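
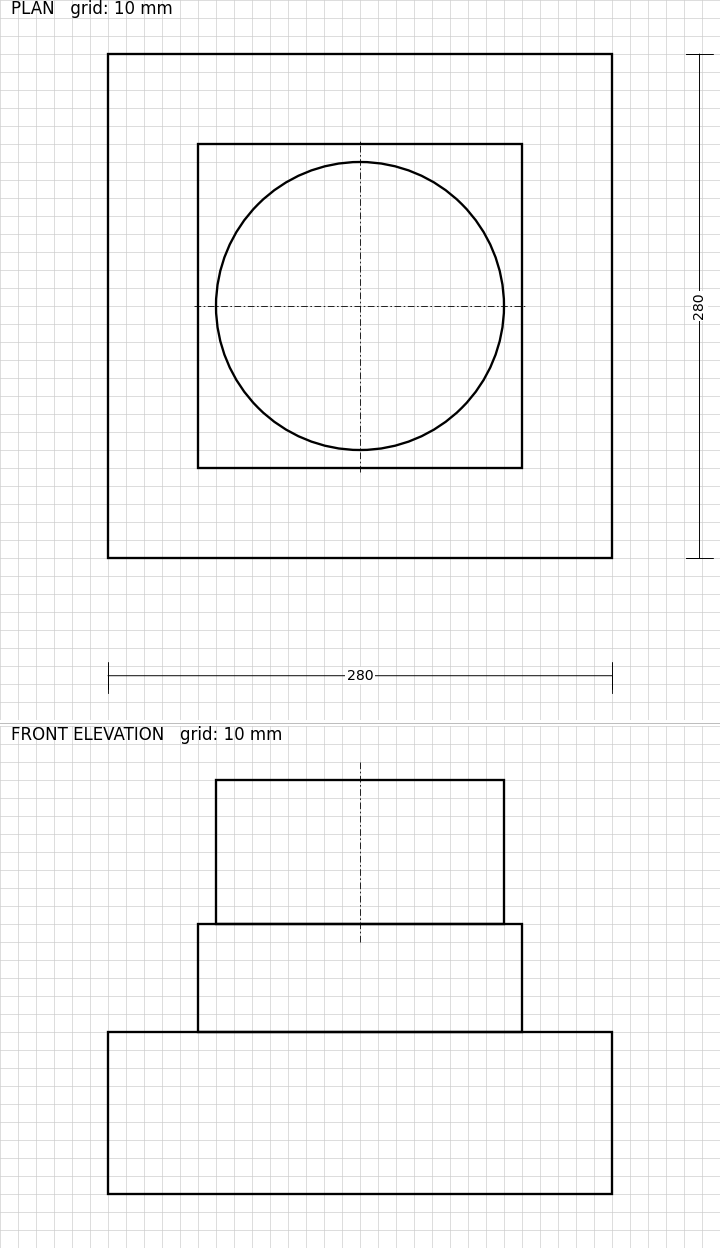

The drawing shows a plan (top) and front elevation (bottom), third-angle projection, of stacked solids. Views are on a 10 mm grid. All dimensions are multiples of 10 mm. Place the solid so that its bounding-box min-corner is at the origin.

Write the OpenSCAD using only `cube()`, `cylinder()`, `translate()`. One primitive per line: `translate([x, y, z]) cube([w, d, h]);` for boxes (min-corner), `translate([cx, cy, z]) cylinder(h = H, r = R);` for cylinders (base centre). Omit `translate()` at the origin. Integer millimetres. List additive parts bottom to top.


cube([280, 280, 90]);
translate([50, 50, 90]) cube([180, 180, 60]);
translate([140, 140, 150]) cylinder(h = 80, r = 80);


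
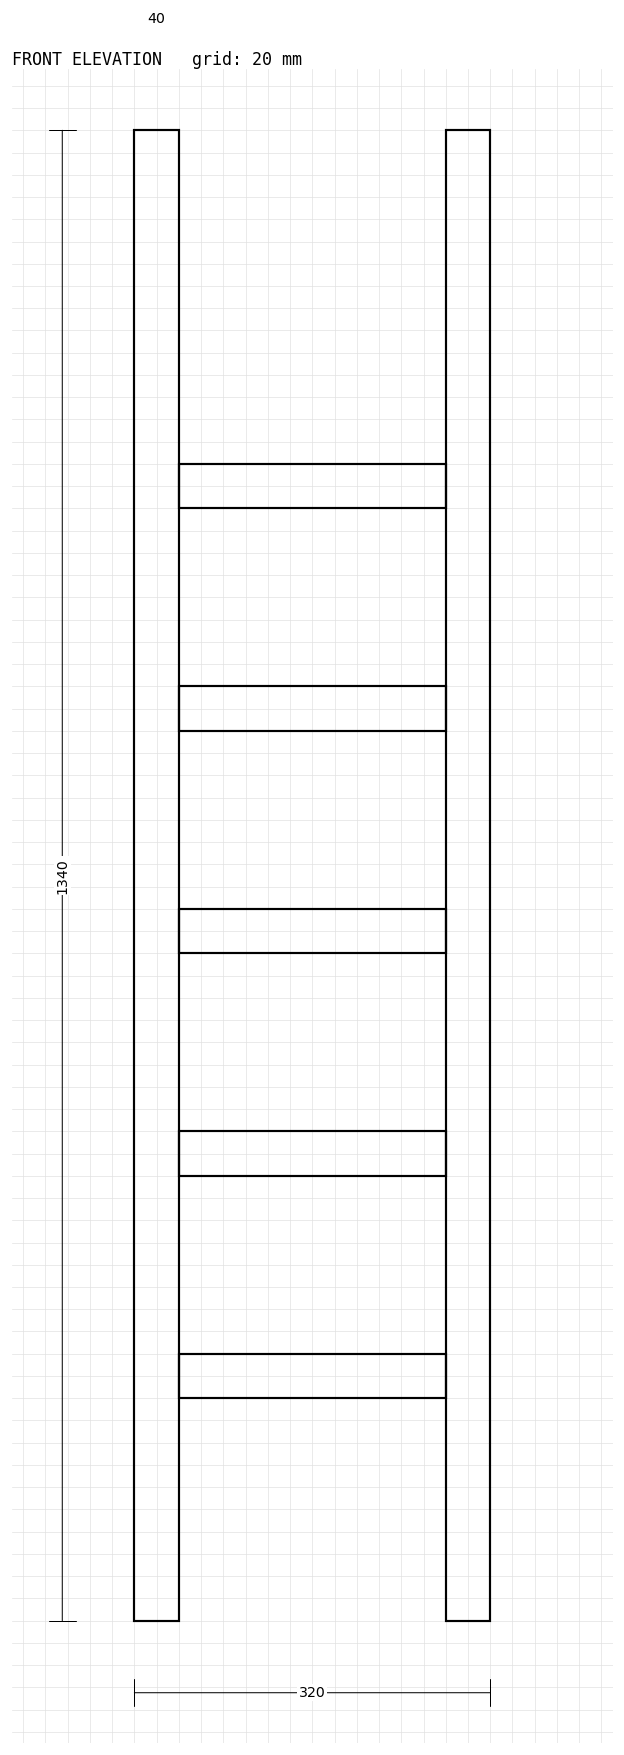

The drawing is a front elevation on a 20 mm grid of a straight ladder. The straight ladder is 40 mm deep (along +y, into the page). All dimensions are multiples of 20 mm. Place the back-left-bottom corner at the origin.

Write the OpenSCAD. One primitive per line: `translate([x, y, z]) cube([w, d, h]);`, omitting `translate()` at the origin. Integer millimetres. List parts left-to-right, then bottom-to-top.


cube([40, 40, 1340]);
translate([40, 0, 200]) cube([240, 40, 40]);
translate([40, 0, 400]) cube([240, 40, 40]);
translate([40, 0, 600]) cube([240, 40, 40]);
translate([40, 0, 800]) cube([240, 40, 40]);
translate([40, 0, 1000]) cube([240, 40, 40]);
translate([280, 0, 0]) cube([40, 40, 1340]);


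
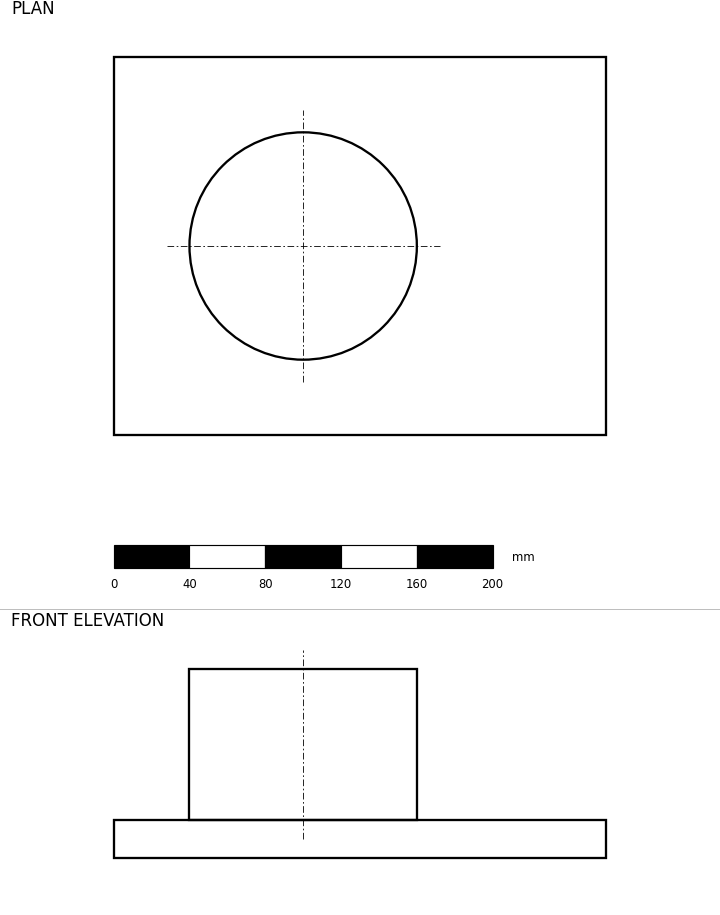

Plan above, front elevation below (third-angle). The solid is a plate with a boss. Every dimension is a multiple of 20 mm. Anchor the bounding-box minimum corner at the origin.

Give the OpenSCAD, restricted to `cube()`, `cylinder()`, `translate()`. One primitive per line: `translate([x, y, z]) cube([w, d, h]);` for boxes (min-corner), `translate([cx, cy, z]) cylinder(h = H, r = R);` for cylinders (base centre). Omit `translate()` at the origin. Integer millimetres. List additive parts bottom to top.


cube([260, 200, 20]);
translate([100, 100, 20]) cylinder(h = 80, r = 60);


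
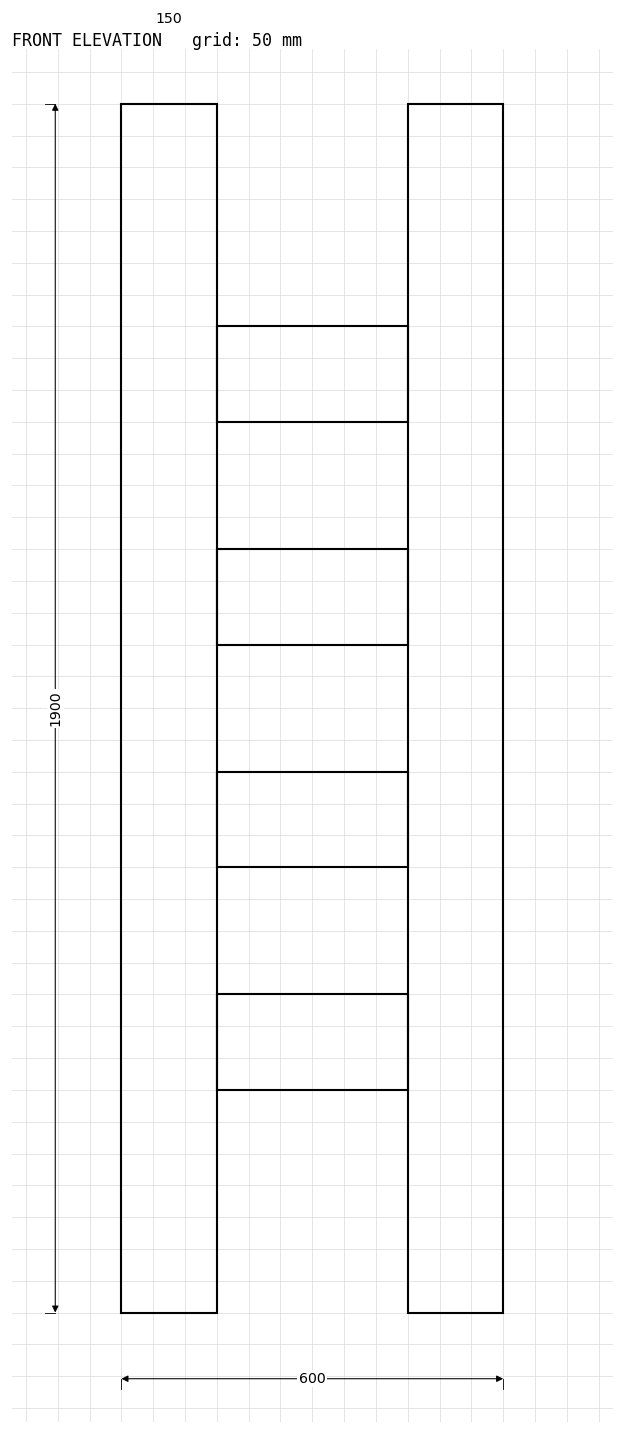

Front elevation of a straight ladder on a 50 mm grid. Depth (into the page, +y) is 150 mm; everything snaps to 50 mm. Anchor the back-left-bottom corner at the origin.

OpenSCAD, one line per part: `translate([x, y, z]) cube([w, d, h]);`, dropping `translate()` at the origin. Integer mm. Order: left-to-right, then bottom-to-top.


cube([150, 150, 1900]);
translate([150, 0, 350]) cube([300, 150, 150]);
translate([150, 0, 700]) cube([300, 150, 150]);
translate([150, 0, 1050]) cube([300, 150, 150]);
translate([150, 0, 1400]) cube([300, 150, 150]);
translate([450, 0, 0]) cube([150, 150, 1900]);


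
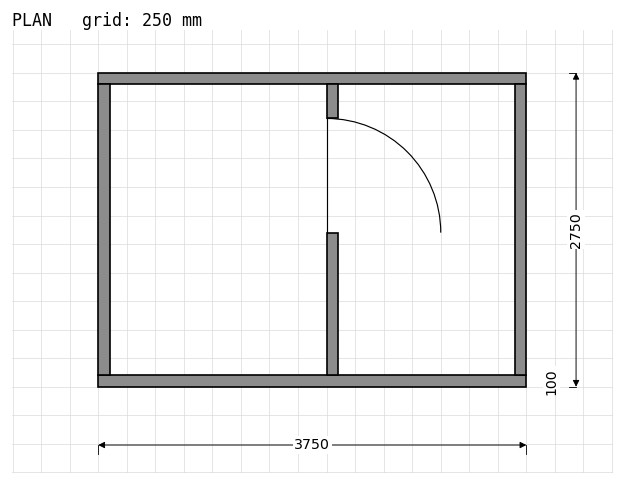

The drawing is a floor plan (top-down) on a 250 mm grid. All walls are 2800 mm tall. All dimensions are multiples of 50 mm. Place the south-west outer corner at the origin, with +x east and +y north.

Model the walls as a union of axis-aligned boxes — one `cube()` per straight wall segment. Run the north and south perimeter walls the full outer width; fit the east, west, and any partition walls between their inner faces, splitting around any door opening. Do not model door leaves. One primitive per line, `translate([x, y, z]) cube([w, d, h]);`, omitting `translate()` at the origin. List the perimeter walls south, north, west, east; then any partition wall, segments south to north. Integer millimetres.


cube([3750, 100, 2800]);
translate([0, 2650, 0]) cube([3750, 100, 2800]);
translate([0, 100, 0]) cube([100, 2550, 2800]);
translate([3650, 100, 0]) cube([100, 2550, 2800]);
translate([2000, 100, 0]) cube([100, 1250, 2800]);
translate([2000, 2350, 0]) cube([100, 300, 2800]);


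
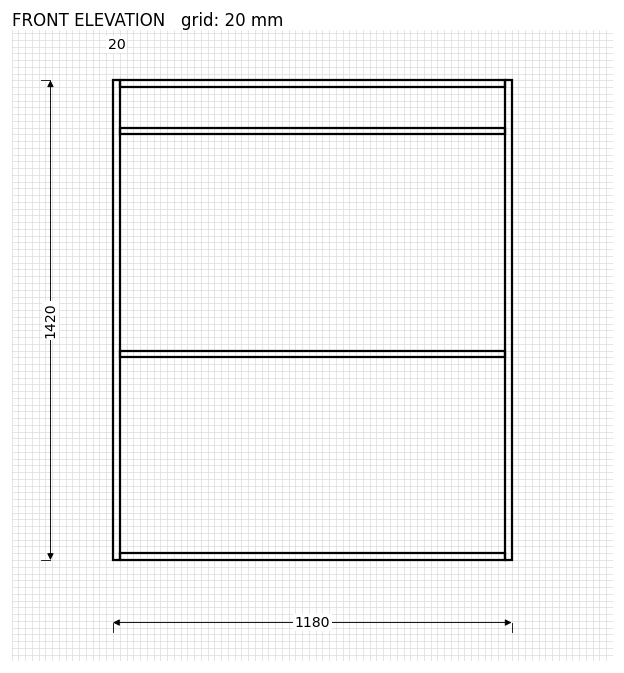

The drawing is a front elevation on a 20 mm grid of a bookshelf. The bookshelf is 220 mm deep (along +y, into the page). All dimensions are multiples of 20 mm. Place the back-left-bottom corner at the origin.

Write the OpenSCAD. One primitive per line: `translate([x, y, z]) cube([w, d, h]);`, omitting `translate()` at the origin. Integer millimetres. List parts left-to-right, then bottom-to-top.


cube([20, 220, 1420]);
translate([20, 0, 0]) cube([1140, 220, 20]);
translate([20, 0, 600]) cube([1140, 220, 20]);
translate([20, 0, 1260]) cube([1140, 220, 20]);
translate([20, 0, 1400]) cube([1140, 220, 20]);
translate([1160, 0, 0]) cube([20, 220, 1420]);


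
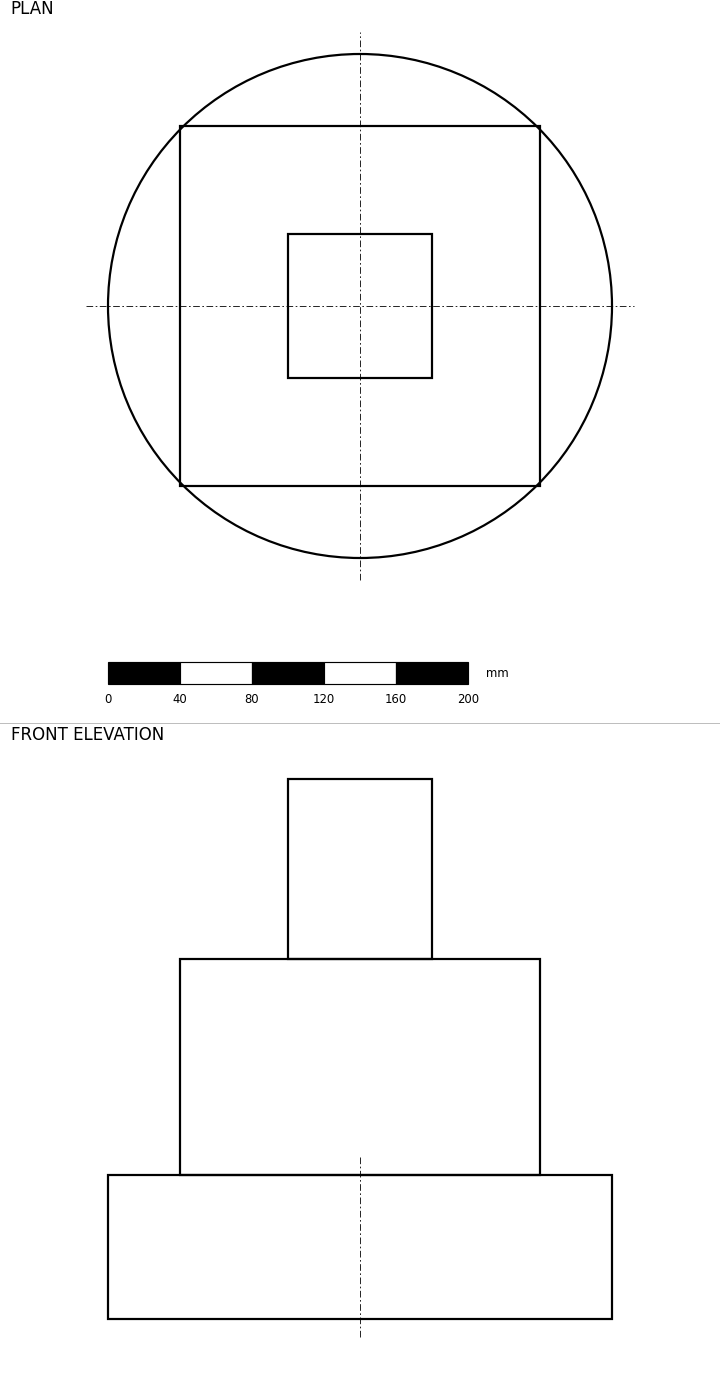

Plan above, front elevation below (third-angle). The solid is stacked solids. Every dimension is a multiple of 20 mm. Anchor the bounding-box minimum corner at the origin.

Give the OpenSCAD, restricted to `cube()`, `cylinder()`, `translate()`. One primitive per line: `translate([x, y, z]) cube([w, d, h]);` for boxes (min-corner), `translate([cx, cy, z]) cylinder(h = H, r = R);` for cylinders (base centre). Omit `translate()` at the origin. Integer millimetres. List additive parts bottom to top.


translate([140, 140, 0]) cylinder(h = 80, r = 140);
translate([40, 40, 80]) cube([200, 200, 120]);
translate([100, 100, 200]) cube([80, 80, 100]);


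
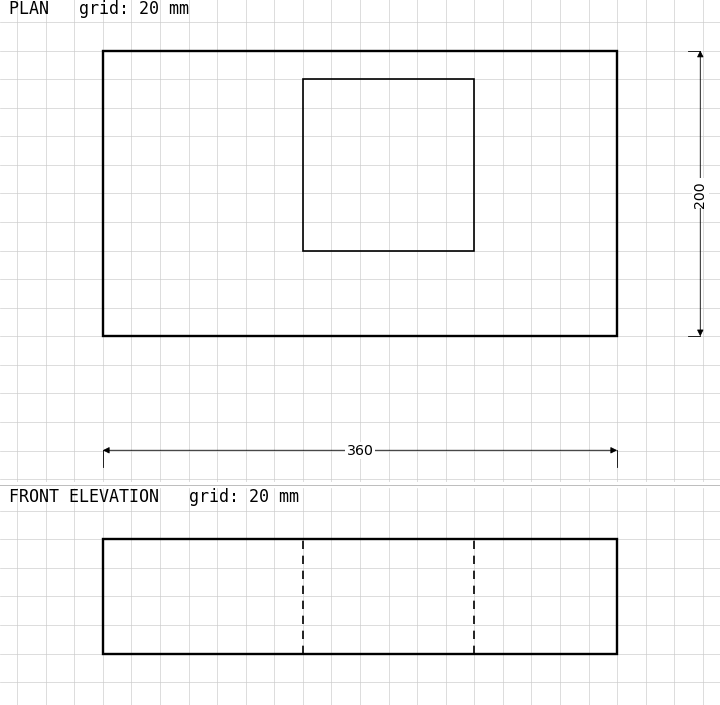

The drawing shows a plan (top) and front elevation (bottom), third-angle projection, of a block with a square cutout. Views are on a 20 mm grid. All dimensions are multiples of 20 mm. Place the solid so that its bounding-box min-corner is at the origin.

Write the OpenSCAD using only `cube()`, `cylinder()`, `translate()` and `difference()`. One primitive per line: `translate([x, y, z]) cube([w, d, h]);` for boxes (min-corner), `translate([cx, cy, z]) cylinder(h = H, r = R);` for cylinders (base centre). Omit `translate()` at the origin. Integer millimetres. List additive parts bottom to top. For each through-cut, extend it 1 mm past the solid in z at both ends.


difference() {
  cube([360, 200, 80]);
  translate([140, 60, -1]) cube([120, 120, 82]);
}


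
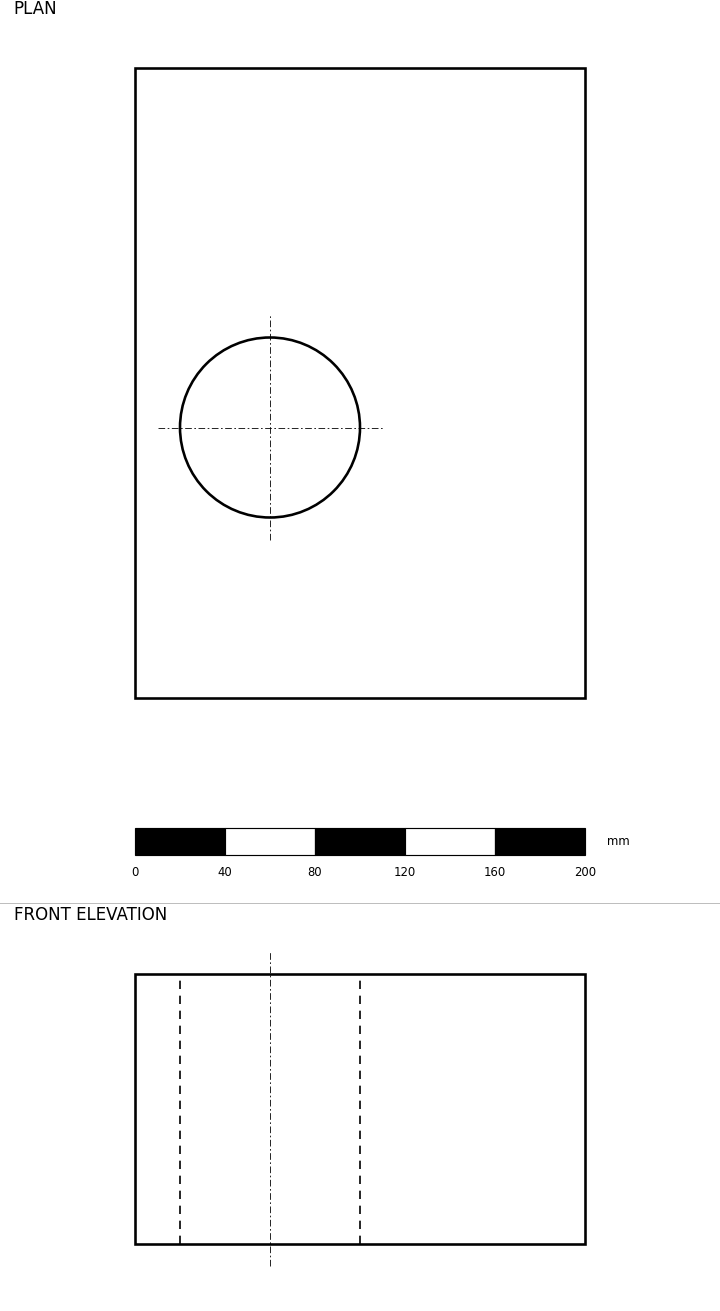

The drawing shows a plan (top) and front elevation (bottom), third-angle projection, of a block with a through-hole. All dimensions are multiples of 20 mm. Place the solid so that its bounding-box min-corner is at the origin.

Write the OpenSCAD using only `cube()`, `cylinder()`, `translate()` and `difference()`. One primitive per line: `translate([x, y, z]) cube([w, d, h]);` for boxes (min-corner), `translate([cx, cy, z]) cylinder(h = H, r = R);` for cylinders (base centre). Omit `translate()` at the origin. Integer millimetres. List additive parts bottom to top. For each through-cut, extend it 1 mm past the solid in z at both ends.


difference() {
  cube([200, 280, 120]);
  translate([60, 120, -1]) cylinder(h = 122, r = 40);
}


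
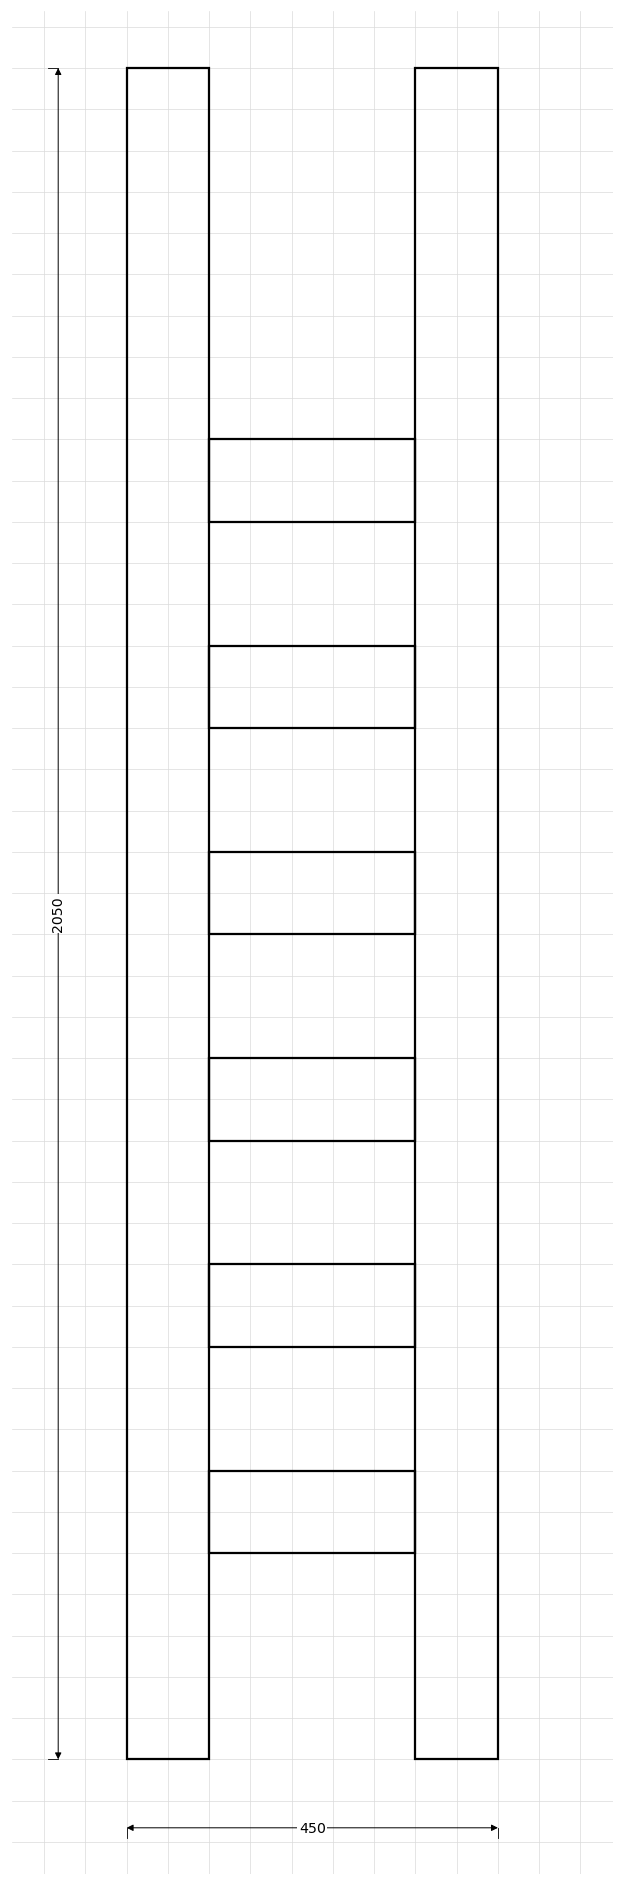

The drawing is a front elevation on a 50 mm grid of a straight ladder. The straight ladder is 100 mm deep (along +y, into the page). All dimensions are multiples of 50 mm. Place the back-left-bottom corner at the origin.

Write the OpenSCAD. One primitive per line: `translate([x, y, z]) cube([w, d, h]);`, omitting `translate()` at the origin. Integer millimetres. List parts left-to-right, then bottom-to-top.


cube([100, 100, 2050]);
translate([100, 0, 250]) cube([250, 100, 100]);
translate([100, 0, 500]) cube([250, 100, 100]);
translate([100, 0, 750]) cube([250, 100, 100]);
translate([100, 0, 1000]) cube([250, 100, 100]);
translate([100, 0, 1250]) cube([250, 100, 100]);
translate([100, 0, 1500]) cube([250, 100, 100]);
translate([350, 0, 0]) cube([100, 100, 2050]);


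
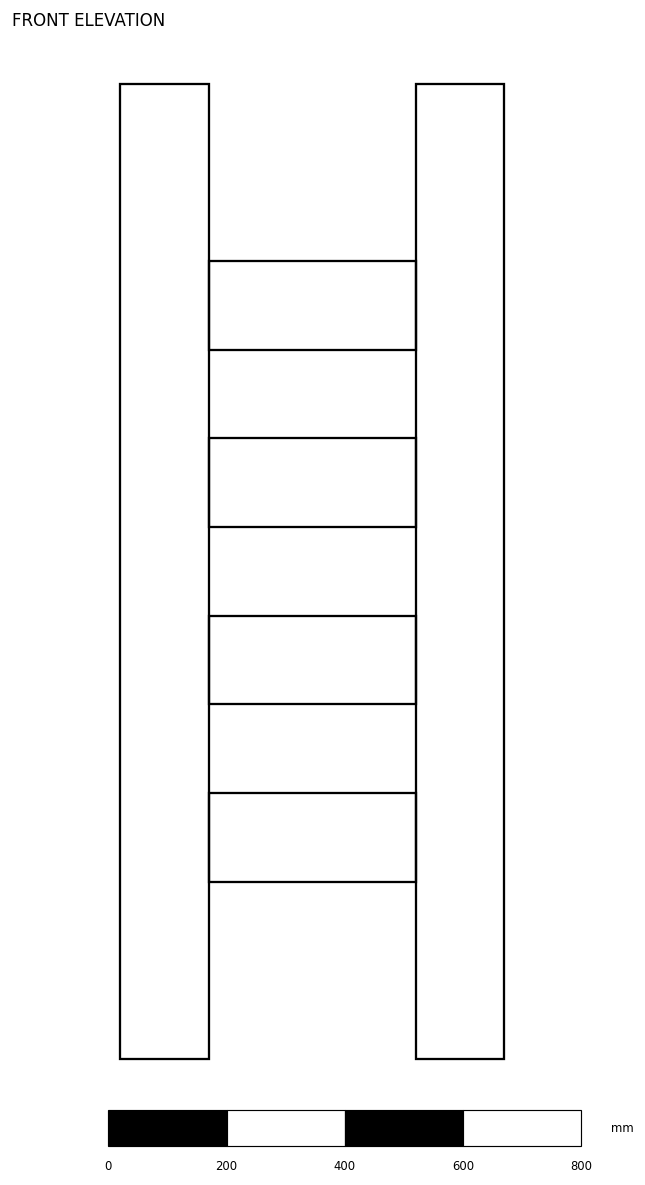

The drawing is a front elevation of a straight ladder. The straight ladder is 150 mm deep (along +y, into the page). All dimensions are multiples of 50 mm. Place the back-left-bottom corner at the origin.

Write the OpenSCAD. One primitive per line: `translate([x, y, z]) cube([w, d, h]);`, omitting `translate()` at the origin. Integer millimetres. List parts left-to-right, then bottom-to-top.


cube([150, 150, 1650]);
translate([150, 0, 300]) cube([350, 150, 150]);
translate([150, 0, 600]) cube([350, 150, 150]);
translate([150, 0, 900]) cube([350, 150, 150]);
translate([150, 0, 1200]) cube([350, 150, 150]);
translate([500, 0, 0]) cube([150, 150, 1650]);


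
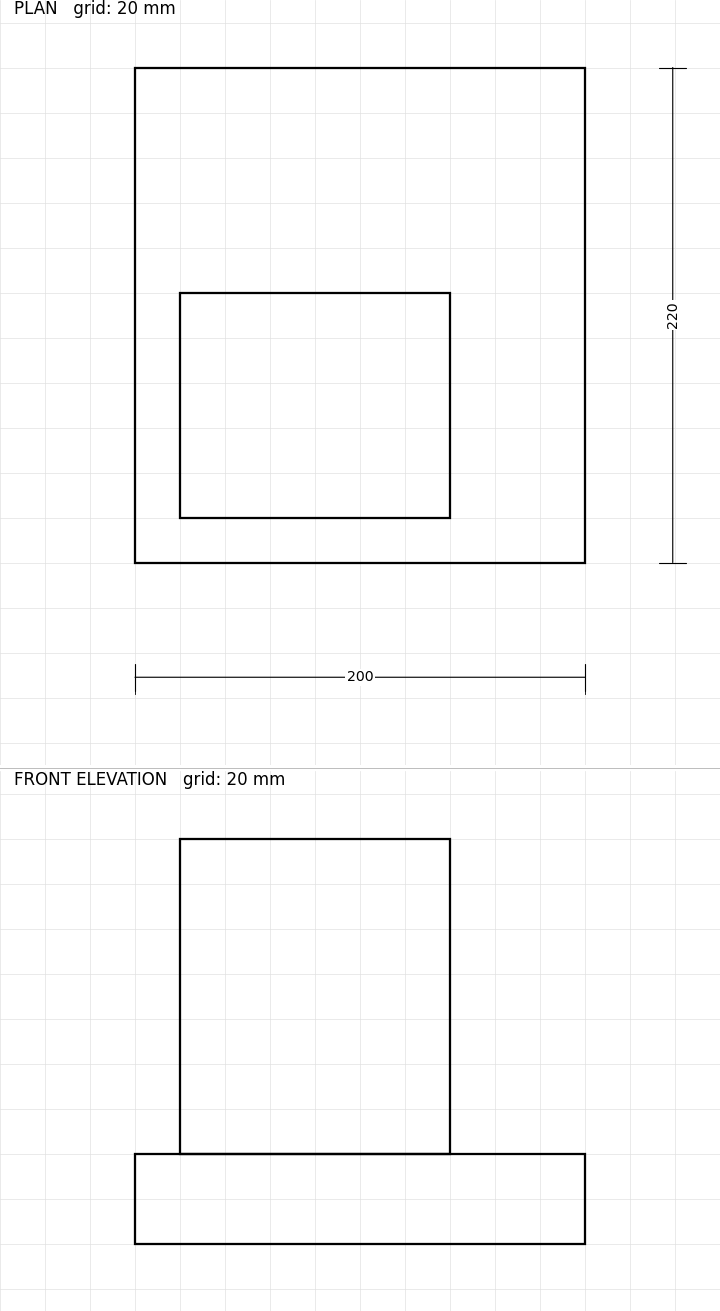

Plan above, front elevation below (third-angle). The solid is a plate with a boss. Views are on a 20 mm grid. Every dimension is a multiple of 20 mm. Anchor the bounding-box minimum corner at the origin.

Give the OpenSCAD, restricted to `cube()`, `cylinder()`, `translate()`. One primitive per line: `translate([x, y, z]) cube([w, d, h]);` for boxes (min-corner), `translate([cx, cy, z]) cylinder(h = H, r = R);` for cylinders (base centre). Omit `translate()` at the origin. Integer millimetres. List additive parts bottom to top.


cube([200, 220, 40]);
translate([20, 20, 40]) cube([120, 100, 140]);


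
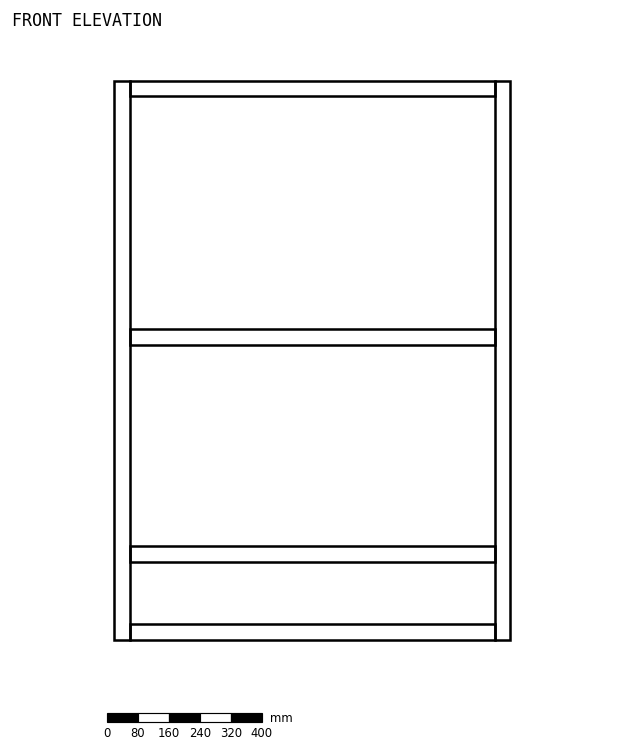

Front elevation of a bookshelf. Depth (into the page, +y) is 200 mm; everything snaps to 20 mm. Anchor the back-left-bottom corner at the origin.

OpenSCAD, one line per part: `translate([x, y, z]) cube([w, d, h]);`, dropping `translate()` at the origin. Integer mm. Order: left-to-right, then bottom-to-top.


cube([40, 200, 1440]);
translate([40, 0, 0]) cube([940, 200, 40]);
translate([40, 0, 200]) cube([940, 200, 40]);
translate([40, 0, 760]) cube([940, 200, 40]);
translate([40, 0, 1400]) cube([940, 200, 40]);
translate([980, 0, 0]) cube([40, 200, 1440]);


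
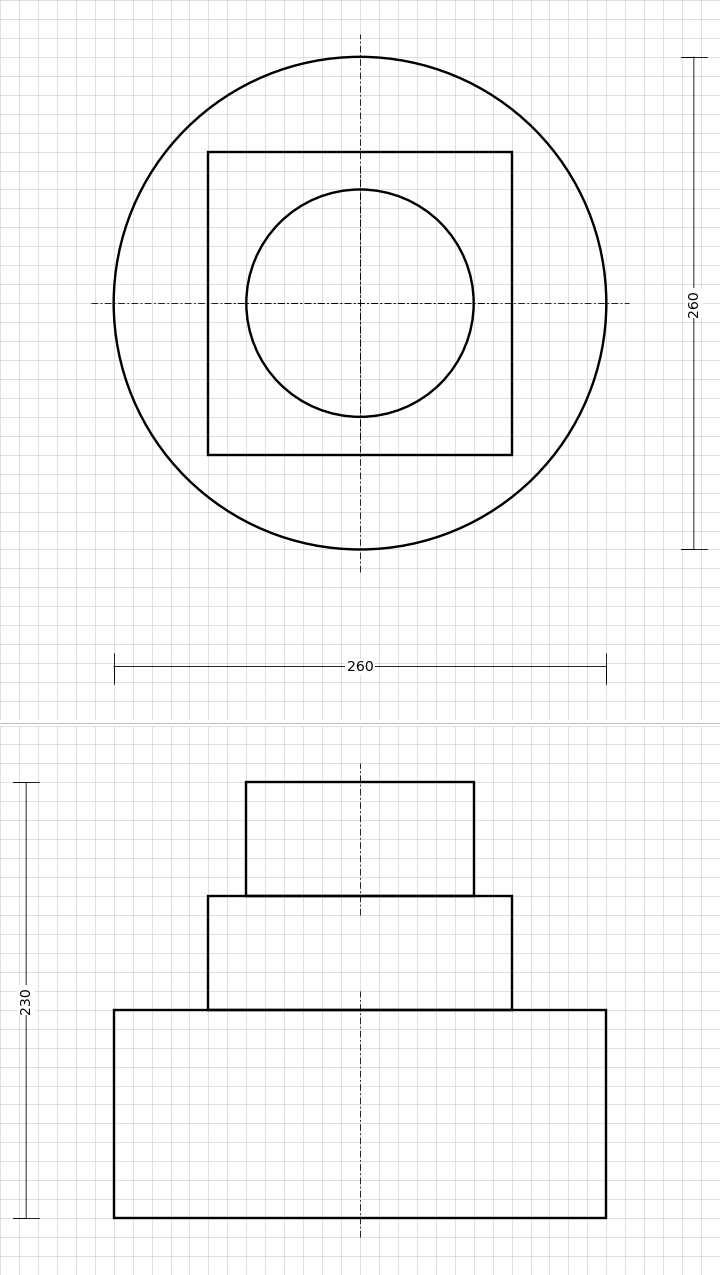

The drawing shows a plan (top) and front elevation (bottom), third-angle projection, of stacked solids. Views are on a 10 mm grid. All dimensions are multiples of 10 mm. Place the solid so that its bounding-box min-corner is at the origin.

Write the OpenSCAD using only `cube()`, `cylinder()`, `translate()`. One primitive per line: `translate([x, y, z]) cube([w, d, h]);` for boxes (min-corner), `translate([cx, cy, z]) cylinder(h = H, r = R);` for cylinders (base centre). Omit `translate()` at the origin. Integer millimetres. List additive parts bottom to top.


translate([130, 130, 0]) cylinder(h = 110, r = 130);
translate([50, 50, 110]) cube([160, 160, 60]);
translate([130, 130, 170]) cylinder(h = 60, r = 60);


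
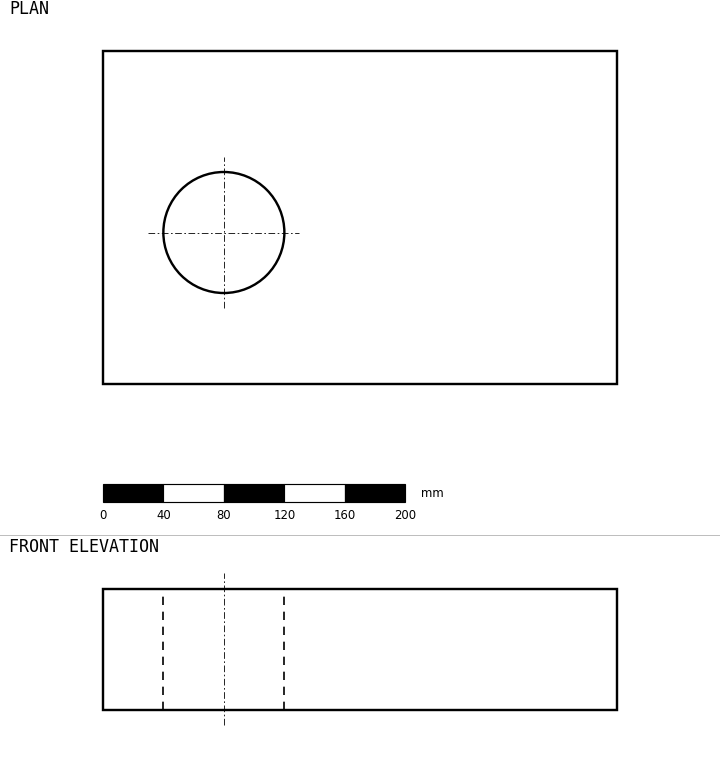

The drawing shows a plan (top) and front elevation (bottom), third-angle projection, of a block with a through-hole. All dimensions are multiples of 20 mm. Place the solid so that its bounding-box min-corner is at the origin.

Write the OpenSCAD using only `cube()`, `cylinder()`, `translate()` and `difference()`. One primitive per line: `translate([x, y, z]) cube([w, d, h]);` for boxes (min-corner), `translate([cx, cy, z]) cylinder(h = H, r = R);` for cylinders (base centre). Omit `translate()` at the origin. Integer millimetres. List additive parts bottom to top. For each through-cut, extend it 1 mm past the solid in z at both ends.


difference() {
  cube([340, 220, 80]);
  translate([80, 100, -1]) cylinder(h = 82, r = 40);
}


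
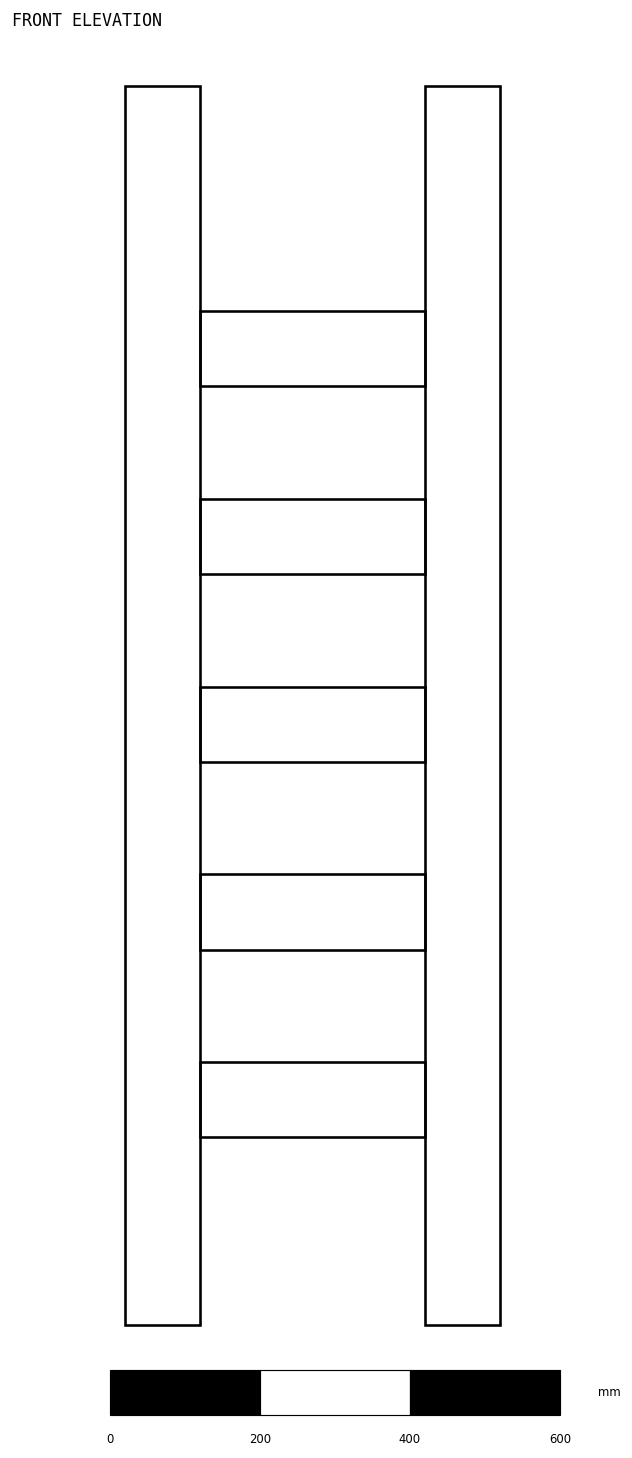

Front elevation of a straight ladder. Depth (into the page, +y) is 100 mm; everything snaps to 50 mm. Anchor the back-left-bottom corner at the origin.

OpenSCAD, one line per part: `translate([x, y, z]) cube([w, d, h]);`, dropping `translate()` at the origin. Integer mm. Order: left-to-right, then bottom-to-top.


cube([100, 100, 1650]);
translate([100, 0, 250]) cube([300, 100, 100]);
translate([100, 0, 500]) cube([300, 100, 100]);
translate([100, 0, 750]) cube([300, 100, 100]);
translate([100, 0, 1000]) cube([300, 100, 100]);
translate([100, 0, 1250]) cube([300, 100, 100]);
translate([400, 0, 0]) cube([100, 100, 1650]);


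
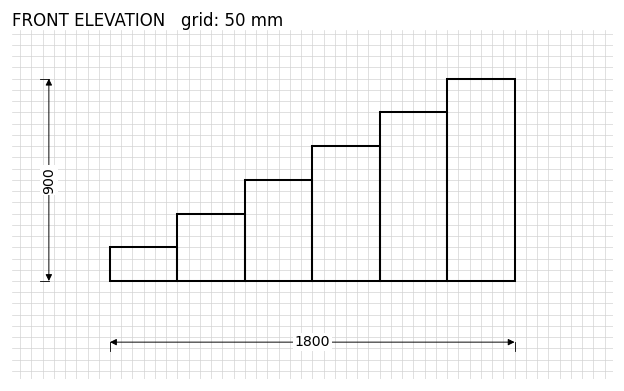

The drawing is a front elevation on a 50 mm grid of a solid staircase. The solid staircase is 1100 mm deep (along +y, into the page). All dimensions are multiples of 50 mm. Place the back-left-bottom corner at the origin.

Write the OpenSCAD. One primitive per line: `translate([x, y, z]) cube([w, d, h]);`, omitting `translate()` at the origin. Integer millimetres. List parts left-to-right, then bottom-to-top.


cube([300, 1100, 150]);
translate([300, 0, 0]) cube([300, 1100, 300]);
translate([600, 0, 0]) cube([300, 1100, 450]);
translate([900, 0, 0]) cube([300, 1100, 600]);
translate([1200, 0, 0]) cube([300, 1100, 750]);
translate([1500, 0, 0]) cube([300, 1100, 900]);


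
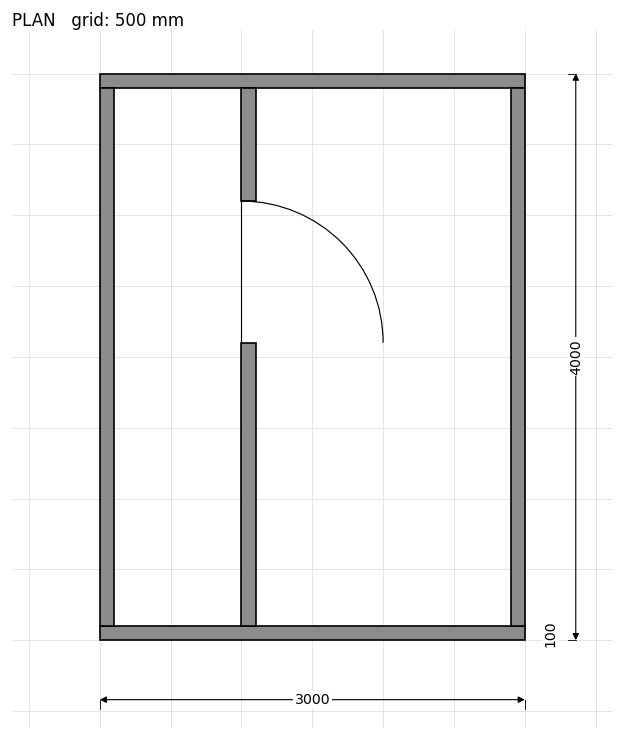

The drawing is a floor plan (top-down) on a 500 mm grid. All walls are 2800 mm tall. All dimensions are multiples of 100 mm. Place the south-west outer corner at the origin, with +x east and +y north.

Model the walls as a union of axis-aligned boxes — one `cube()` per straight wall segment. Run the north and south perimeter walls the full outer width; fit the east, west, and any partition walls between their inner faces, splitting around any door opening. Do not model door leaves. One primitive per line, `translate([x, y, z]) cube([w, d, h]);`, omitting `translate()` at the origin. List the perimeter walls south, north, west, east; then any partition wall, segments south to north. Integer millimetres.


cube([3000, 100, 2800]);
translate([0, 3900, 0]) cube([3000, 100, 2800]);
translate([0, 100, 0]) cube([100, 3800, 2800]);
translate([2900, 100, 0]) cube([100, 3800, 2800]);
translate([1000, 100, 0]) cube([100, 2000, 2800]);
translate([1000, 3100, 0]) cube([100, 800, 2800]);


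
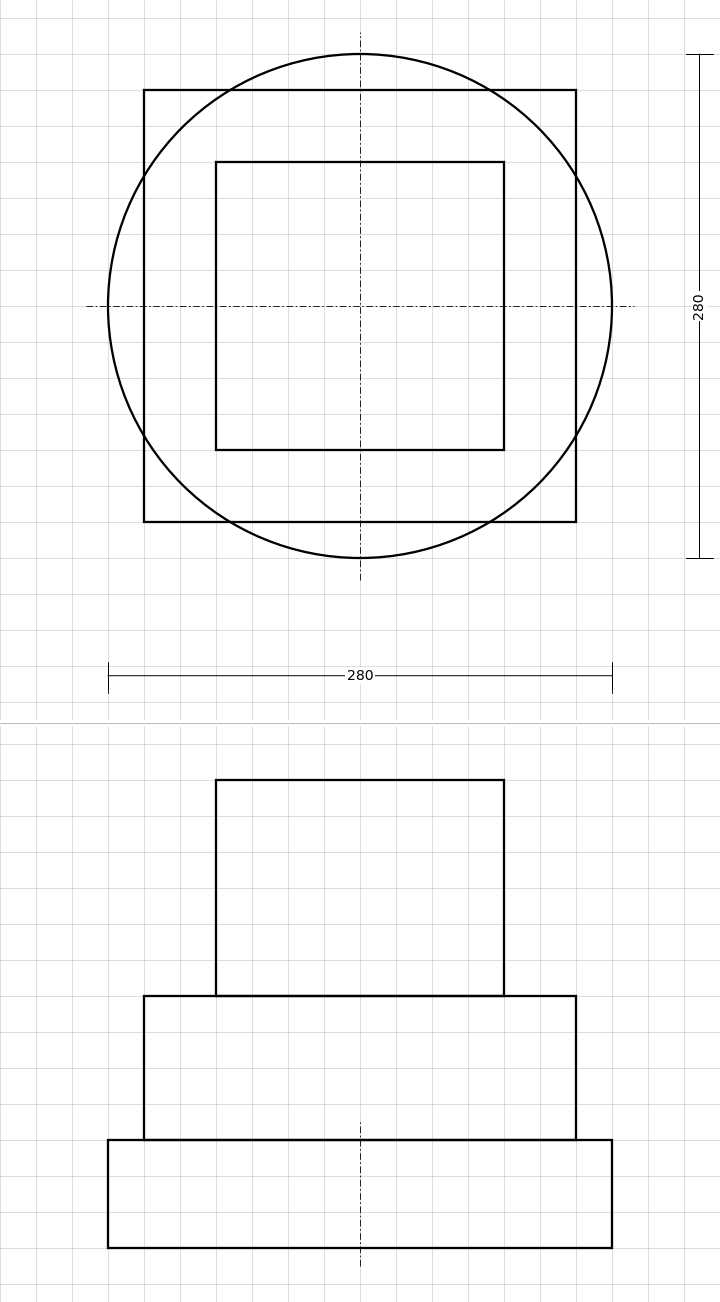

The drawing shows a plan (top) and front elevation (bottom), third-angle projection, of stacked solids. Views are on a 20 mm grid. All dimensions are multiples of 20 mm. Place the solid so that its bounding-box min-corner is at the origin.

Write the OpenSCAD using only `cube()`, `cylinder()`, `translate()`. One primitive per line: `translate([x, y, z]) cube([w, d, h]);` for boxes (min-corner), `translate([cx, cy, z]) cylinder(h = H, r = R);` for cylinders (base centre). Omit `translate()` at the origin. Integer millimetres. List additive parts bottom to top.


translate([140, 140, 0]) cylinder(h = 60, r = 140);
translate([20, 20, 60]) cube([240, 240, 80]);
translate([60, 60, 140]) cube([160, 160, 120]);


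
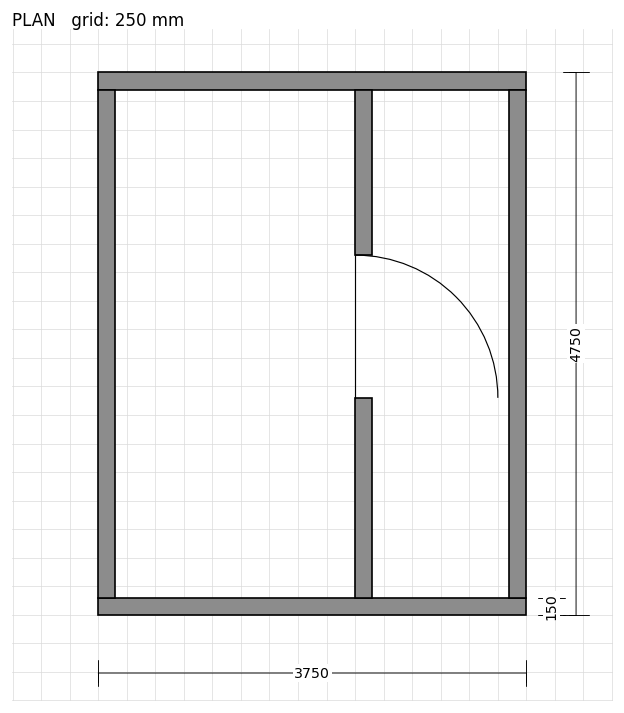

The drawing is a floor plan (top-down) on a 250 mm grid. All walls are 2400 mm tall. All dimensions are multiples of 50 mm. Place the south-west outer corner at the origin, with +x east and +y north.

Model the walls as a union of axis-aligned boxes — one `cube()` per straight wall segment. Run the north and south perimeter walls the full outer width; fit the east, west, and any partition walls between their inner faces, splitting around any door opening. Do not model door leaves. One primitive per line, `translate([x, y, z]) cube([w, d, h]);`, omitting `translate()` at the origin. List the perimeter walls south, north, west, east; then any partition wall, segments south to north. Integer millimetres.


cube([3750, 150, 2400]);
translate([0, 4600, 0]) cube([3750, 150, 2400]);
translate([0, 150, 0]) cube([150, 4450, 2400]);
translate([3600, 150, 0]) cube([150, 4450, 2400]);
translate([2250, 150, 0]) cube([150, 1750, 2400]);
translate([2250, 3150, 0]) cube([150, 1450, 2400]);


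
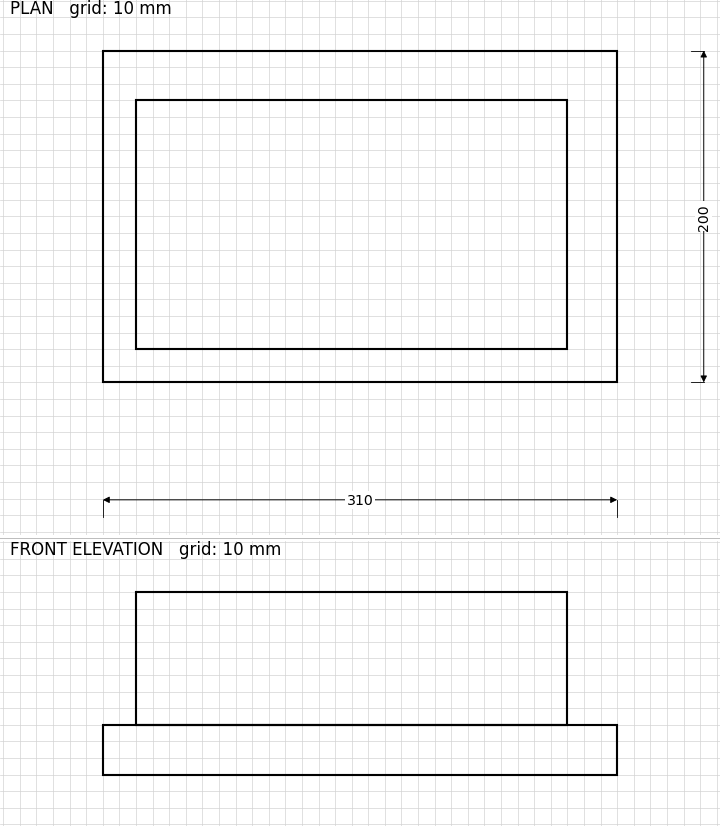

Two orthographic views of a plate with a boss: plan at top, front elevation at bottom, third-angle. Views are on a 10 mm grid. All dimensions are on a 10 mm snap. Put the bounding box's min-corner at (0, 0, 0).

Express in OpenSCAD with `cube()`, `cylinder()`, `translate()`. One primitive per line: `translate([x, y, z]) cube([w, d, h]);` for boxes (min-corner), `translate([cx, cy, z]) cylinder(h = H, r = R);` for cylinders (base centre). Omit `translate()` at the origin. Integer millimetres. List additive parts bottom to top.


cube([310, 200, 30]);
translate([20, 20, 30]) cube([260, 150, 80]);


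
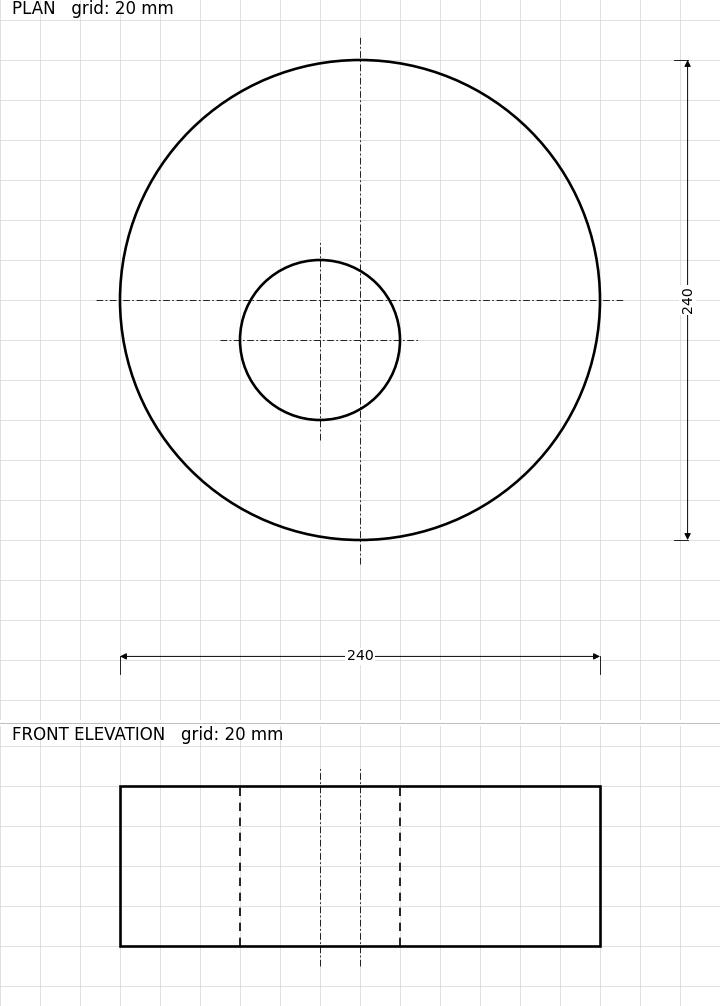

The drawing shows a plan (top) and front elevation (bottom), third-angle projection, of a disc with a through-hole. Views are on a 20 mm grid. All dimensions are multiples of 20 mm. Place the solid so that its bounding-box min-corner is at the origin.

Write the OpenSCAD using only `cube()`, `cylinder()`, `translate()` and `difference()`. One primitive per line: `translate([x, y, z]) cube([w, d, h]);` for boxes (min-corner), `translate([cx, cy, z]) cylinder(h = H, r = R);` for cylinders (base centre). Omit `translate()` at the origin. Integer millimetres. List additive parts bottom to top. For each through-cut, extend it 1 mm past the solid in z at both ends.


difference() {
  translate([120, 120, 0]) cylinder(h = 80, r = 120);
  translate([100, 100, -1]) cylinder(h = 82, r = 40);
}


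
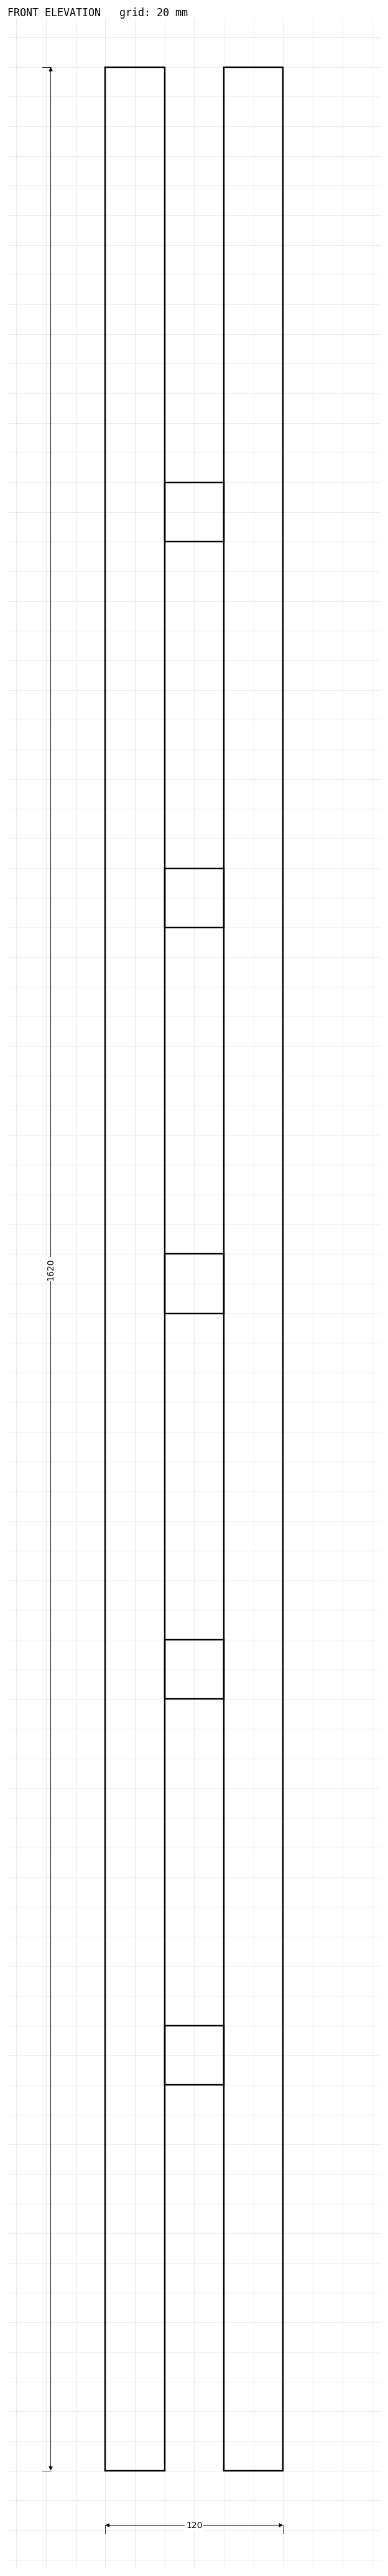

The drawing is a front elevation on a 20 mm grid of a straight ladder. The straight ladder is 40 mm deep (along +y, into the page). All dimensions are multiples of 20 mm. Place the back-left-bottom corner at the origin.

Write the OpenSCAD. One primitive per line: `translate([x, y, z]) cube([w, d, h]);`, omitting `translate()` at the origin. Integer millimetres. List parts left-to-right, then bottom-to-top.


cube([40, 40, 1620]);
translate([40, 0, 260]) cube([40, 40, 40]);
translate([40, 0, 520]) cube([40, 40, 40]);
translate([40, 0, 780]) cube([40, 40, 40]);
translate([40, 0, 1040]) cube([40, 40, 40]);
translate([40, 0, 1300]) cube([40, 40, 40]);
translate([80, 0, 0]) cube([40, 40, 1620]);


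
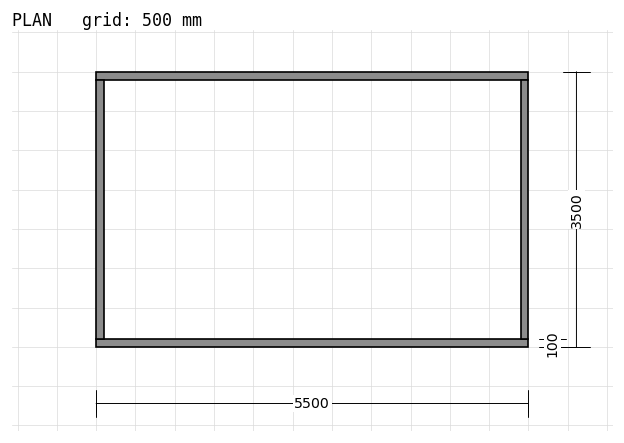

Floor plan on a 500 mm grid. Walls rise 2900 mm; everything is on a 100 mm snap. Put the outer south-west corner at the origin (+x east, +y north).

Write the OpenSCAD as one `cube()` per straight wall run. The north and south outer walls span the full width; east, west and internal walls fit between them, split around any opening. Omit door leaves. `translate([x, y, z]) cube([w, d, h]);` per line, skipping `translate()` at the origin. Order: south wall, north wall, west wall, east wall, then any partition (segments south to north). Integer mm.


cube([5500, 100, 2900]);
translate([0, 3400, 0]) cube([5500, 100, 2900]);
translate([0, 100, 0]) cube([100, 3300, 2900]);
translate([5400, 100, 0]) cube([100, 3300, 2900]);


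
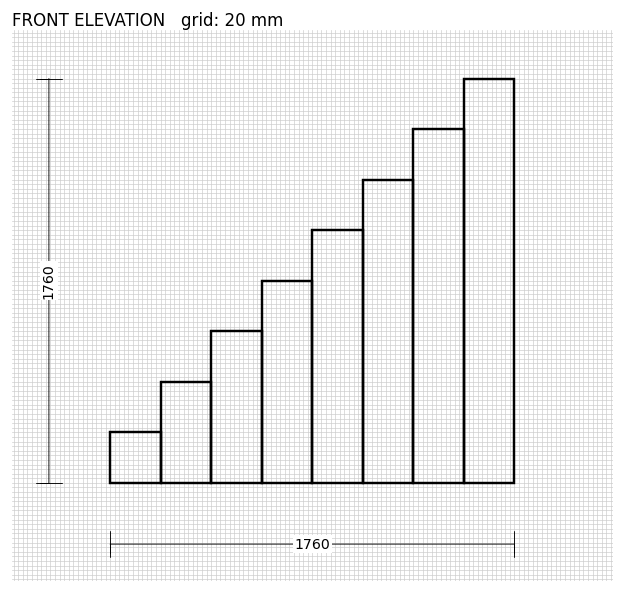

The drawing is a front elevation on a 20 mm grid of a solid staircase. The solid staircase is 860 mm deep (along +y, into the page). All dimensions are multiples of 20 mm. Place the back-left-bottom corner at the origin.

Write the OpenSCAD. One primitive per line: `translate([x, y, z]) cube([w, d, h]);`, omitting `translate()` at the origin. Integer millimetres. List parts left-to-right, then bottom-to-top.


cube([220, 860, 220]);
translate([220, 0, 0]) cube([220, 860, 440]);
translate([440, 0, 0]) cube([220, 860, 660]);
translate([660, 0, 0]) cube([220, 860, 880]);
translate([880, 0, 0]) cube([220, 860, 1100]);
translate([1100, 0, 0]) cube([220, 860, 1320]);
translate([1320, 0, 0]) cube([220, 860, 1540]);
translate([1540, 0, 0]) cube([220, 860, 1760]);


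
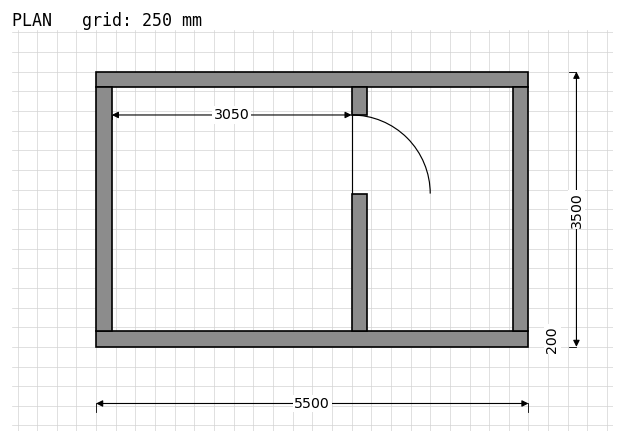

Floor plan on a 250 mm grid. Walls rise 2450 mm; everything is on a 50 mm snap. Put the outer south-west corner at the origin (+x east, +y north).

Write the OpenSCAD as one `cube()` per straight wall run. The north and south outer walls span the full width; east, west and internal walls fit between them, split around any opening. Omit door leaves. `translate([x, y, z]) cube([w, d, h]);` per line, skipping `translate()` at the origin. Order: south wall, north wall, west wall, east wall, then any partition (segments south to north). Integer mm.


cube([5500, 200, 2450]);
translate([0, 3300, 0]) cube([5500, 200, 2450]);
translate([0, 200, 0]) cube([200, 3100, 2450]);
translate([5300, 200, 0]) cube([200, 3100, 2450]);
translate([3250, 200, 0]) cube([200, 1750, 2450]);
translate([3250, 2950, 0]) cube([200, 350, 2450]);


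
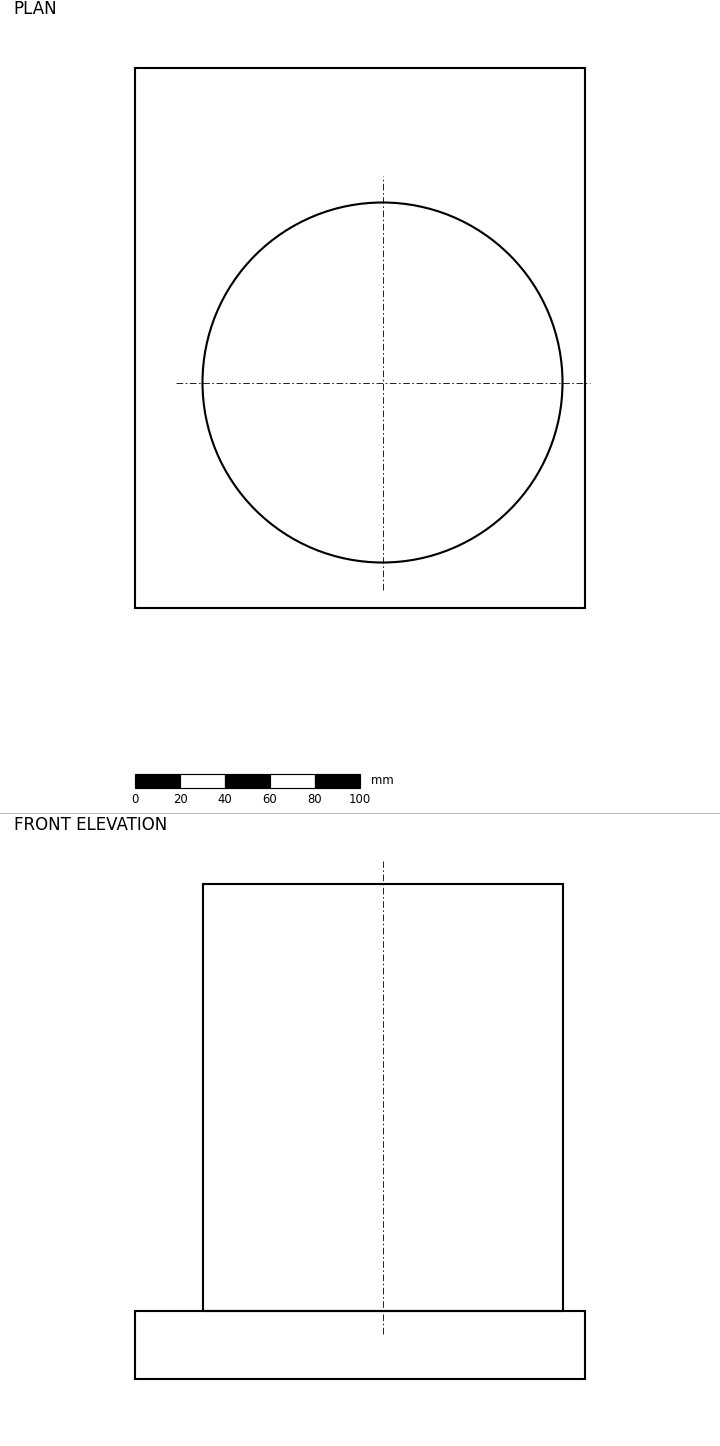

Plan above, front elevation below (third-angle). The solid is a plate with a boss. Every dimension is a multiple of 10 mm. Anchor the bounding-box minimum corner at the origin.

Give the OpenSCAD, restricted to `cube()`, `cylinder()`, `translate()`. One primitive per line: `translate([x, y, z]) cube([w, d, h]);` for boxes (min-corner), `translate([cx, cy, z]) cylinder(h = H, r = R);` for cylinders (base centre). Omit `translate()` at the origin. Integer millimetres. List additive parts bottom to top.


cube([200, 240, 30]);
translate([110, 100, 30]) cylinder(h = 190, r = 80);


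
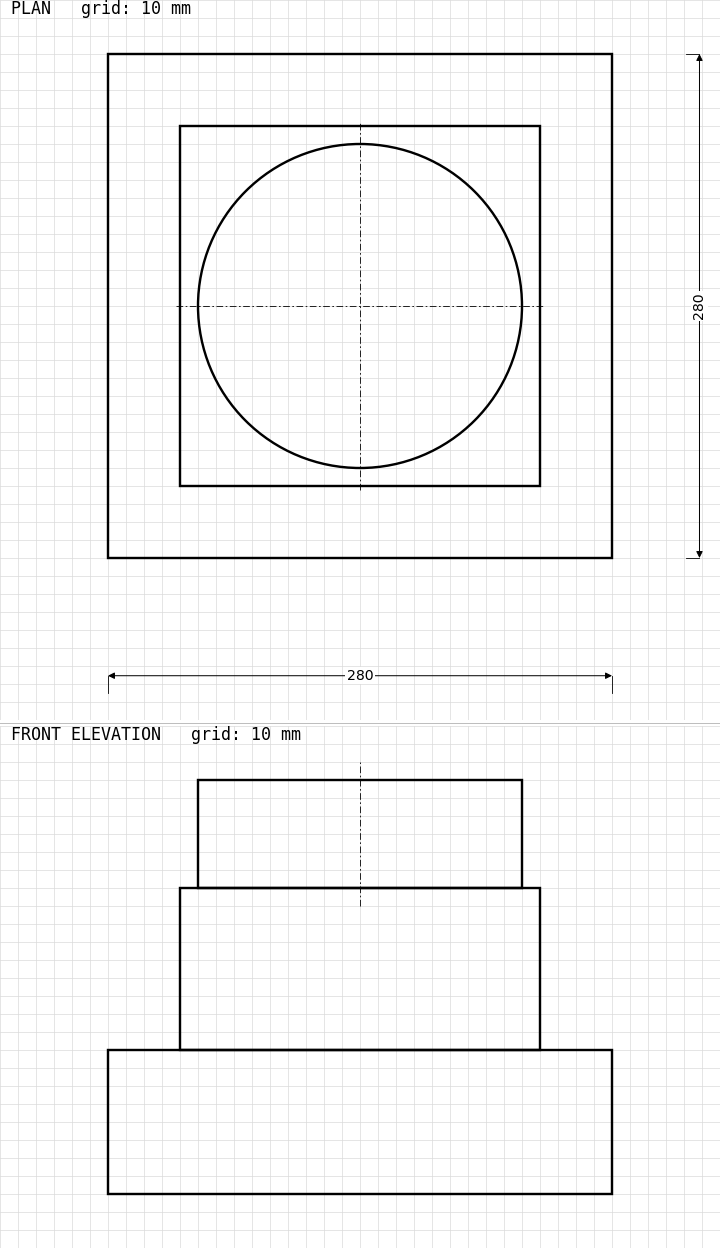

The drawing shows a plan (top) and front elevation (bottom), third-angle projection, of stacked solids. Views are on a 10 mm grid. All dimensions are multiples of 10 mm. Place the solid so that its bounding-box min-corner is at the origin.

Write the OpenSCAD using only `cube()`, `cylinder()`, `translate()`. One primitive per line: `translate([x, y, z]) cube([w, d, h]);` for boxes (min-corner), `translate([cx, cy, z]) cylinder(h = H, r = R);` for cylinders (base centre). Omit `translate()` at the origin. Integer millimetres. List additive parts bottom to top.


cube([280, 280, 80]);
translate([40, 40, 80]) cube([200, 200, 90]);
translate([140, 140, 170]) cylinder(h = 60, r = 90);


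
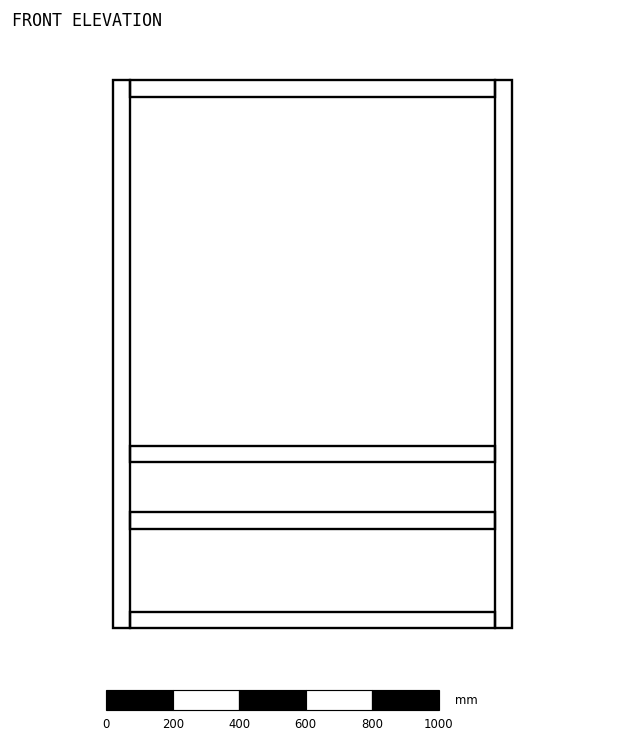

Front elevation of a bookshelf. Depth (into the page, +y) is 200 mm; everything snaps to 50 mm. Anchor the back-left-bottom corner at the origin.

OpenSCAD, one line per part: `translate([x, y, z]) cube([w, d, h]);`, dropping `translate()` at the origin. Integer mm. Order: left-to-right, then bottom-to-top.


cube([50, 200, 1650]);
translate([50, 0, 0]) cube([1100, 200, 50]);
translate([50, 0, 300]) cube([1100, 200, 50]);
translate([50, 0, 500]) cube([1100, 200, 50]);
translate([50, 0, 1600]) cube([1100, 200, 50]);
translate([1150, 0, 0]) cube([50, 200, 1650]);


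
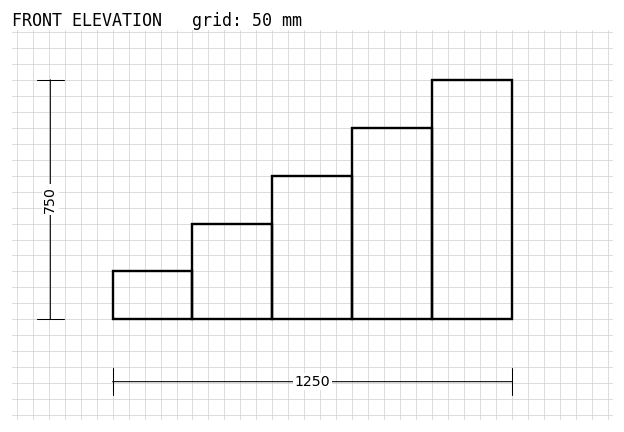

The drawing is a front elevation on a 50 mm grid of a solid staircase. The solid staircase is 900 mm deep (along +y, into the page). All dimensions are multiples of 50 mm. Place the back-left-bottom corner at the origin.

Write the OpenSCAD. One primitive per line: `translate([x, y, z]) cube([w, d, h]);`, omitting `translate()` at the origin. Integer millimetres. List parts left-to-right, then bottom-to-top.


cube([250, 900, 150]);
translate([250, 0, 0]) cube([250, 900, 300]);
translate([500, 0, 0]) cube([250, 900, 450]);
translate([750, 0, 0]) cube([250, 900, 600]);
translate([1000, 0, 0]) cube([250, 900, 750]);


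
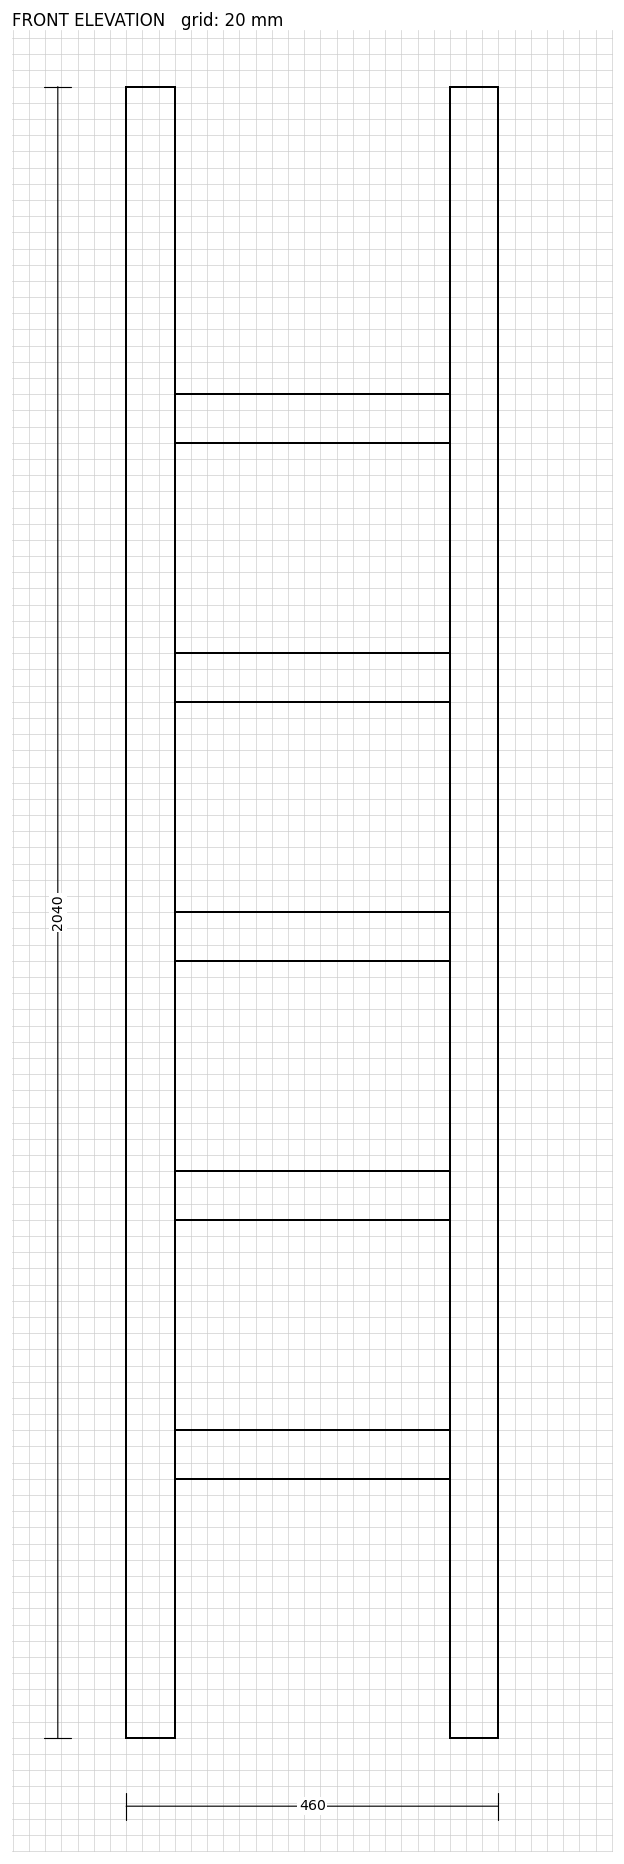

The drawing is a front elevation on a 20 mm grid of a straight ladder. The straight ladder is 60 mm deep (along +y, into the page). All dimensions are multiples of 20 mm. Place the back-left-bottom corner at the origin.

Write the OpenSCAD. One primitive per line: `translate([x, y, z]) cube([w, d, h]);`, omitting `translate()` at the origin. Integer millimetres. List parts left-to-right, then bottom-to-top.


cube([60, 60, 2040]);
translate([60, 0, 320]) cube([340, 60, 60]);
translate([60, 0, 640]) cube([340, 60, 60]);
translate([60, 0, 960]) cube([340, 60, 60]);
translate([60, 0, 1280]) cube([340, 60, 60]);
translate([60, 0, 1600]) cube([340, 60, 60]);
translate([400, 0, 0]) cube([60, 60, 2040]);


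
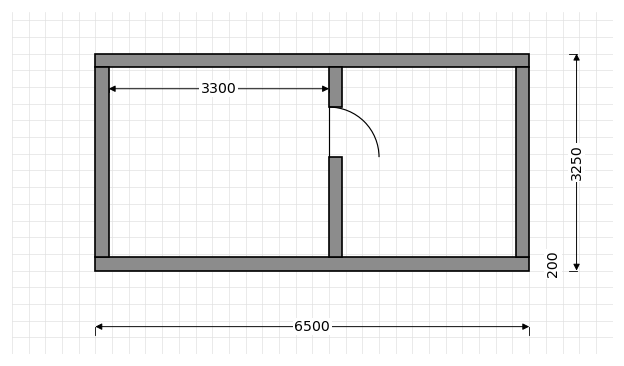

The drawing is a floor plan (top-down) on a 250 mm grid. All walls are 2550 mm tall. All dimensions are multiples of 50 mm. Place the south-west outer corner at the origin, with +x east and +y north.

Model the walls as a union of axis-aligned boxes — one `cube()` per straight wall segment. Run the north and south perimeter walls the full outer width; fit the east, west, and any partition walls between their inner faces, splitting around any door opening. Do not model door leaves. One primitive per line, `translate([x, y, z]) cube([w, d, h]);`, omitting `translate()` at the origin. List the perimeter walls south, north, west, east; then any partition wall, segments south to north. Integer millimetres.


cube([6500, 200, 2550]);
translate([0, 3050, 0]) cube([6500, 200, 2550]);
translate([0, 200, 0]) cube([200, 2850, 2550]);
translate([6300, 200, 0]) cube([200, 2850, 2550]);
translate([3500, 200, 0]) cube([200, 1500, 2550]);
translate([3500, 2450, 0]) cube([200, 600, 2550]);


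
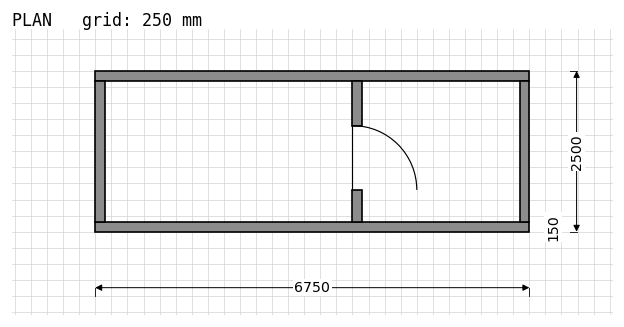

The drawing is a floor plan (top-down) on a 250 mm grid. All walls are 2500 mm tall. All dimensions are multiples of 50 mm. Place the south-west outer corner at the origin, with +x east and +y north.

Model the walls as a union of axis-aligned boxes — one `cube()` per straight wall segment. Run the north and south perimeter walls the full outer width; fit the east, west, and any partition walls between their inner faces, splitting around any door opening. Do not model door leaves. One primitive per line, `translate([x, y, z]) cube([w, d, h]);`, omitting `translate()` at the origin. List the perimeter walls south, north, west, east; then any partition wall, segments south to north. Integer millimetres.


cube([6750, 150, 2500]);
translate([0, 2350, 0]) cube([6750, 150, 2500]);
translate([0, 150, 0]) cube([150, 2200, 2500]);
translate([6600, 150, 0]) cube([150, 2200, 2500]);
translate([4000, 150, 0]) cube([150, 500, 2500]);
translate([4000, 1650, 0]) cube([150, 700, 2500]);
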